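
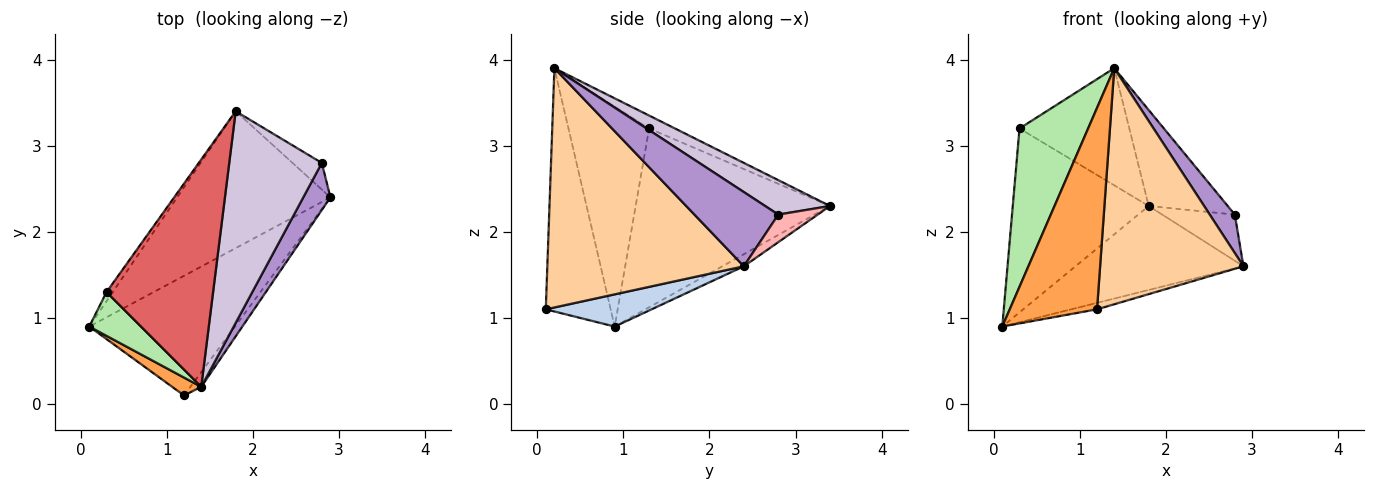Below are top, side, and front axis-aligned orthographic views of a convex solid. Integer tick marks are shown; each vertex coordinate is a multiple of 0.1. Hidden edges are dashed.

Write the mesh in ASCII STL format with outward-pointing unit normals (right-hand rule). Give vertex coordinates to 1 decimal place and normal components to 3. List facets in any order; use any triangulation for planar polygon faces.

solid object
 facet normal -0.067 0.522 -0.850
  outer loop
   vertex 1.8 3.4 2.3
   vertex 2.9 2.4 1.6
   vertex 0.1 0.9 0.9
  endloop
 endfacet
 facet normal 0.216 0.053 -0.975
  outer loop
   vertex 1.2 0.1 1.1
   vertex 0.1 0.9 0.9
   vertex 2.9 2.4 1.6
  endloop
 endfacet
 facet normal -0.595 -0.800 0.071
  outer loop
   vertex 1.2 0.1 1.1
   vertex 1.4 0.2 3.9
   vertex 0.1 0.9 0.9
  endloop
 endfacet
 facet normal 0.807 -0.589 -0.037
  outer loop
   vertex 1.2 0.1 1.1
   vertex 2.9 2.4 1.6
   vertex 1.4 0.2 3.9
  endloop
 endfacet
 facet normal -0.819 0.573 -0.028
  outer loop
   vertex 0.3 1.3 3.2
   vertex 1.8 3.4 2.3
   vertex 0.1 0.9 0.9
  endloop
 endfacet
 facet normal -0.750 -0.638 0.176
  outer loop
   vertex 0.3 1.3 3.2
   vertex 0.1 0.9 0.9
   vertex 1.4 0.2 3.9
  endloop
 endfacet
 facet normal -0.107 0.455 0.884
  outer loop
   vertex 0.3 1.3 3.2
   vertex 1.4 0.2 3.9
   vertex 1.8 3.4 2.3
  endloop
 endfacet
 facet normal 0.425 0.784 -0.452
  outer loop
   vertex 2.8 2.8 2.2
   vertex 2.9 2.4 1.6
   vertex 1.8 3.4 2.3
  endloop
 endfacet
 facet normal 0.904 -0.270 0.331
  outer loop
   vertex 2.8 2.8 2.2
   vertex 1.4 0.2 3.9
   vertex 2.9 2.4 1.6
  endloop
 endfacet
 facet normal 0.321 0.391 0.863
  outer loop
   vertex 2.8 2.8 2.2
   vertex 1.8 3.4 2.3
   vertex 1.4 0.2 3.9
  endloop
 endfacet
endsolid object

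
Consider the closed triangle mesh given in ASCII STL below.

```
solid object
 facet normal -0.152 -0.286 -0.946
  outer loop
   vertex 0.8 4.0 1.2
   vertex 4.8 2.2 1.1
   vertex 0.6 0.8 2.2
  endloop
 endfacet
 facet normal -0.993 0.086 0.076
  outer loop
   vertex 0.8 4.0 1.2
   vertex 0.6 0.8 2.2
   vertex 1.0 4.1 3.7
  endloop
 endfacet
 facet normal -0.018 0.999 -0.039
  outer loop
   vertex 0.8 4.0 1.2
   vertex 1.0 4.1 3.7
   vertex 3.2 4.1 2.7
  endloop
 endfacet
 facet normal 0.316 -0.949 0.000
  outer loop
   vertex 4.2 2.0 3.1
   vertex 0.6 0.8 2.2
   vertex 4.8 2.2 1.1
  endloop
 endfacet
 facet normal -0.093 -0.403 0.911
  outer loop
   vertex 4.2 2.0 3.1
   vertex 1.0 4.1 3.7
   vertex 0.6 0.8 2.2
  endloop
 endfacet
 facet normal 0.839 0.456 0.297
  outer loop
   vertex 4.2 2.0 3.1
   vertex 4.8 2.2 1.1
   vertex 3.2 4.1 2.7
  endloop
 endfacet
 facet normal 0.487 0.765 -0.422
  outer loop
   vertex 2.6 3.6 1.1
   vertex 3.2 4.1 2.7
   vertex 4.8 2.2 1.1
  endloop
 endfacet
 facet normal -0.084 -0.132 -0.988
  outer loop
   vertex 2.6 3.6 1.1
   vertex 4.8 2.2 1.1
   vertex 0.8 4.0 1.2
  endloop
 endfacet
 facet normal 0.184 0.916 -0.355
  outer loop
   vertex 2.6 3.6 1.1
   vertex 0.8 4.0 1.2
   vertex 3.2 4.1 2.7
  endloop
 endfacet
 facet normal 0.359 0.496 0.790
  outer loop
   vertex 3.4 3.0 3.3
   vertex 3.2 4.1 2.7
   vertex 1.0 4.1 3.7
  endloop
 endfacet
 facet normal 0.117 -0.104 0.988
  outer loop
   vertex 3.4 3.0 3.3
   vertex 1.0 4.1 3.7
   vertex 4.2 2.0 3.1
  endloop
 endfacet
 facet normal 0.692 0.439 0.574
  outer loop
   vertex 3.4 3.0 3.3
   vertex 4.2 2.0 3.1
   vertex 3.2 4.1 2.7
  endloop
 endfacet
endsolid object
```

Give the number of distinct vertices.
8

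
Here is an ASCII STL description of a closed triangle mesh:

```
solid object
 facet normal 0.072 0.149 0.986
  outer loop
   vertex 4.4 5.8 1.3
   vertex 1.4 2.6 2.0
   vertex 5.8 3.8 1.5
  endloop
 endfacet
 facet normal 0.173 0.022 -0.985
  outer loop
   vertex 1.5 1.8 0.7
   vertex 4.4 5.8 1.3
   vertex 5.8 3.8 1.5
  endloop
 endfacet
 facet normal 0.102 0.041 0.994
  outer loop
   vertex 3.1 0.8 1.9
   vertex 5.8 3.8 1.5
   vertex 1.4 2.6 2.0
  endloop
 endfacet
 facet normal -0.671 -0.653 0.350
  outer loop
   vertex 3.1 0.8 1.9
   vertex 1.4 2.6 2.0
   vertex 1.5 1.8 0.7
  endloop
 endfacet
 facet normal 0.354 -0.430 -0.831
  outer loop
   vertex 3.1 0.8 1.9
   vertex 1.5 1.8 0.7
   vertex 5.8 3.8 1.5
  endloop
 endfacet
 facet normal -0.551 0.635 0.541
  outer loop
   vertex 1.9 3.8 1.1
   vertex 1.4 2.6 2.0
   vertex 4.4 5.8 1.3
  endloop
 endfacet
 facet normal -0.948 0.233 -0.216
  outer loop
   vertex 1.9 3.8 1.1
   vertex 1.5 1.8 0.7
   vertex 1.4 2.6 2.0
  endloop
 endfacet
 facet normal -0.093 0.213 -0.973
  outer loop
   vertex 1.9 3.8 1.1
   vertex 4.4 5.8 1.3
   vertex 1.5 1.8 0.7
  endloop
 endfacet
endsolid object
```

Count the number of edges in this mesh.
12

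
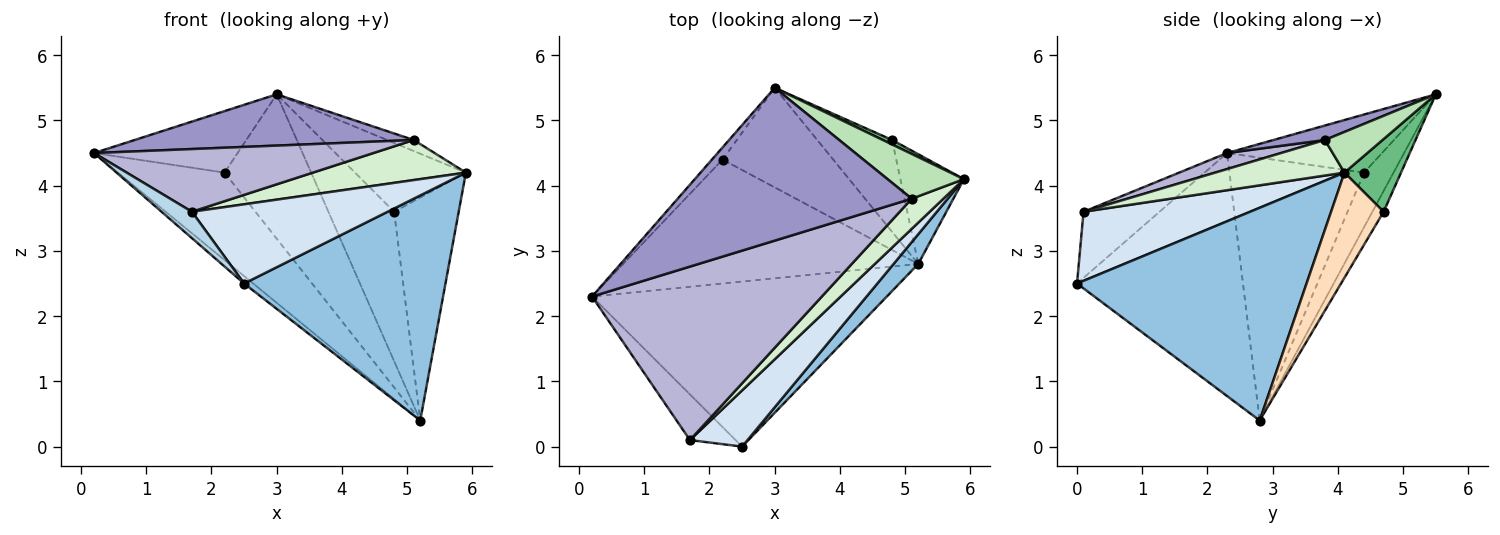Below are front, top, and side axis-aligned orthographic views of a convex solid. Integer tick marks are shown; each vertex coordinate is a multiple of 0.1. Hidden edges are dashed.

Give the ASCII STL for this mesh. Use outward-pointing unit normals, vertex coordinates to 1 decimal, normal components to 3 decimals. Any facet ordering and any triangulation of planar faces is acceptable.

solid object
 facet normal -0.636 0.035 -0.771
  outer loop
   vertex 5.2 2.8 0.4
   vertex 2.5 0.0 2.5
   vertex 0.2 2.3 4.5
  endloop
 endfacet
 facet normal 0.749 -0.657 0.087
  outer loop
   vertex 5.2 2.8 0.4
   vertex 5.9 4.1 4.2
   vertex 2.5 0.0 2.5
  endloop
 endfacet
 facet normal -0.782 -0.312 -0.540
  outer loop
   vertex 1.7 0.1 3.6
   vertex 0.2 2.3 4.5
   vertex 2.5 0.0 2.5
  endloop
 endfacet
 facet normal 0.570 -0.670 0.476
  outer loop
   vertex 1.7 0.1 3.6
   vertex 2.5 0.0 2.5
   vertex 5.9 4.1 4.2
  endloop
 endfacet
 facet normal -0.588 0.466 -0.661
  outer loop
   vertex 2.2 4.4 4.2
   vertex 5.2 2.8 0.4
   vertex 0.2 2.3 4.5
  endloop
 endfacet
 facet normal -0.727 0.674 -0.133
  outer loop
   vertex 2.2 4.4 4.2
   vertex 0.2 2.3 4.5
   vertex 3.0 5.5 5.4
  endloop
 endfacet
 facet normal -0.270 0.793 -0.547
  outer loop
   vertex 2.2 4.4 4.2
   vertex 3.0 5.5 5.4
   vertex 5.2 2.8 0.4
  endloop
 endfacet
 facet normal 0.590 0.725 -0.357
  outer loop
   vertex 4.8 4.7 3.6
   vertex 5.9 4.1 4.2
   vertex 5.2 2.8 0.4
  endloop
 endfacet
 facet normal 0.453 0.889 0.058
  outer loop
   vertex 4.8 4.7 3.6
   vertex 3.0 5.5 5.4
   vertex 5.9 4.1 4.2
  endloop
 endfacet
 facet normal -0.144 0.843 -0.518
  outer loop
   vertex 4.8 4.7 3.6
   vertex 5.2 2.8 0.4
   vertex 3.0 5.5 5.4
  endloop
 endfacet
 facet normal 0.459 0.212 0.862
  outer loop
   vertex 5.1 3.8 4.7
   vertex 5.9 4.1 4.2
   vertex 3.0 5.5 5.4
  endloop
 endfacet
 facet normal 0.560 -0.662 0.498
  outer loop
   vertex 5.1 3.8 4.7
   vertex 1.7 0.1 3.6
   vertex 5.9 4.1 4.2
  endloop
 endfacet
 facet normal 0.059 -0.317 0.946
  outer loop
   vertex 5.1 3.8 4.7
   vertex 3.0 5.5 5.4
   vertex 0.2 2.3 4.5
  endloop
 endfacet
 facet normal 0.066 -0.339 0.938
  outer loop
   vertex 5.1 3.8 4.7
   vertex 0.2 2.3 4.5
   vertex 1.7 0.1 3.6
  endloop
 endfacet
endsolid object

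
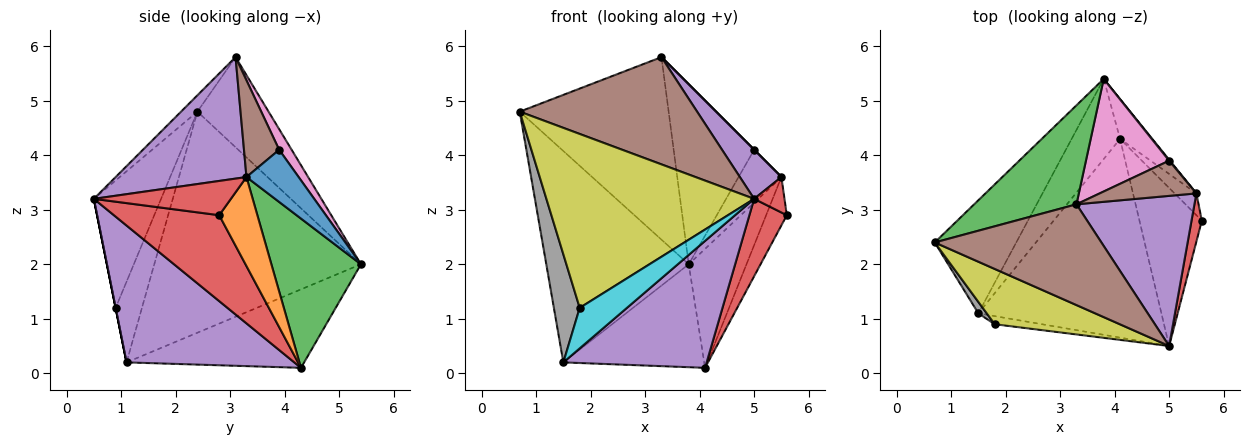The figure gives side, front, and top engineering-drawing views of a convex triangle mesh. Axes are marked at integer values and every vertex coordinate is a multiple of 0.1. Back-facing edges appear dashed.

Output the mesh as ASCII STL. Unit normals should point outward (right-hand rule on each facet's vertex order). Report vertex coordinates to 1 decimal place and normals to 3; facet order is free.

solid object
 facet normal -0.788 0.543 -0.290
  outer loop
   vertex 1.5 1.1 0.2
   vertex 0.7 2.4 4.8
   vertex 3.8 5.4 2.0
  endloop
 endfacet
 facet normal -0.705 0.559 -0.435
  outer loop
   vertex 1.5 1.1 0.2
   vertex 3.8 5.4 2.0
   vertex 4.1 4.3 0.1
  endloop
 endfacet
 facet normal -0.387 0.810 0.440
  outer loop
   vertex 3.3 3.1 5.8
   vertex 3.8 5.4 2.0
   vertex 0.7 2.4 4.8
  endloop
 endfacet
 facet normal 0.778 -0.277 -0.565
  outer loop
   vertex 5.0 0.5 3.2
   vertex 4.1 4.3 0.1
   vertex 5.6 2.8 2.9
  endloop
 endfacet
 facet normal 0.533 -0.455 -0.713
  outer loop
   vertex 5.0 0.5 3.2
   vertex 1.5 1.1 0.2
   vertex 4.1 4.3 0.1
  endloop
 endfacet
 facet normal -0.067 -0.727 0.683
  outer loop
   vertex 5.0 0.5 3.2
   vertex 3.3 3.1 5.8
   vertex 0.7 2.4 4.8
  endloop
 endfacet
 facet normal 0.130 0.841 0.526
  outer loop
   vertex 5.0 3.9 4.1
   vertex 3.8 5.4 2.0
   vertex 3.3 3.1 5.8
  endloop
 endfacet
 facet normal -0.712 -0.699 0.074
  outer loop
   vertex 1.8 0.9 1.2
   vertex 0.7 2.4 4.8
   vertex 1.5 1.1 0.2
  endloop
 endfacet
 facet normal -0.295 -0.911 0.289
  outer loop
   vertex 1.8 0.9 1.2
   vertex 5.0 0.5 3.2
   vertex 0.7 2.4 4.8
  endloop
 endfacet
 facet normal 0.000 -0.981 -0.196
  outer loop
   vertex 1.8 0.9 1.2
   vertex 1.5 1.1 0.2
   vertex 5.0 0.5 3.2
  endloop
 endfacet
 facet normal 0.773 0.634 0.012
  outer loop
   vertex 5.5 3.3 3.6
   vertex 3.8 5.4 2.0
   vertex 5.0 3.9 4.1
  endloop
 endfacet
 facet normal 0.859 0.466 -0.210
  outer loop
   vertex 5.5 3.3 3.6
   vertex 5.6 2.8 2.9
   vertex 4.1 4.3 0.1
  endloop
 endfacet
 facet normal 0.827 0.533 -0.178
  outer loop
   vertex 5.5 3.3 3.6
   vertex 4.1 4.3 0.1
   vertex 3.8 5.4 2.0
  endloop
 endfacet
 facet normal 0.937 -0.208 0.282
  outer loop
   vertex 5.5 3.3 3.6
   vertex 5.0 0.5 3.2
   vertex 5.6 2.8 2.9
  endloop
 endfacet
 facet normal 0.699 -0.222 0.679
  outer loop
   vertex 5.5 3.3 3.6
   vertex 3.3 3.1 5.8
   vertex 5.0 0.5 3.2
  endloop
 endfacet
 facet normal 0.707 0.000 0.707
  outer loop
   vertex 5.5 3.3 3.6
   vertex 5.0 3.9 4.1
   vertex 3.3 3.1 5.8
  endloop
 endfacet
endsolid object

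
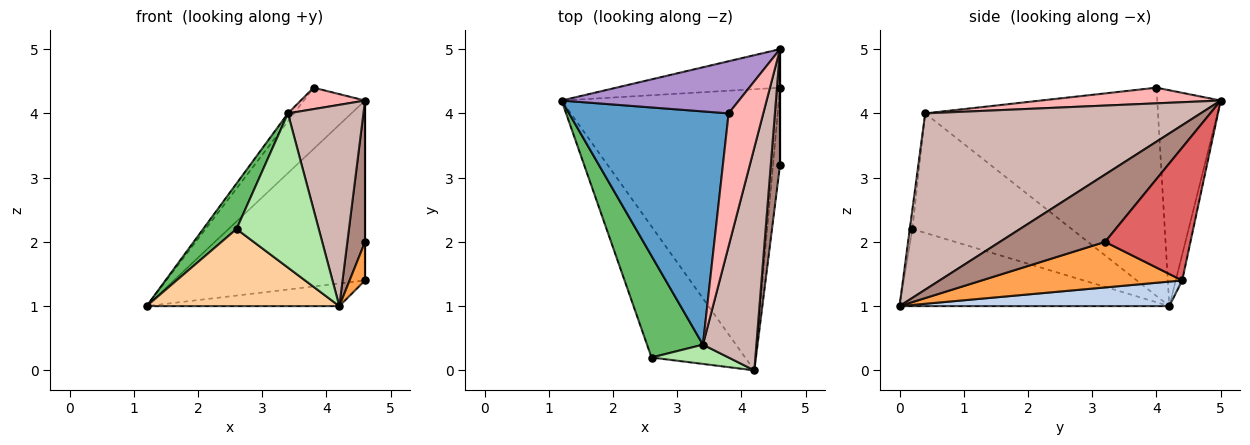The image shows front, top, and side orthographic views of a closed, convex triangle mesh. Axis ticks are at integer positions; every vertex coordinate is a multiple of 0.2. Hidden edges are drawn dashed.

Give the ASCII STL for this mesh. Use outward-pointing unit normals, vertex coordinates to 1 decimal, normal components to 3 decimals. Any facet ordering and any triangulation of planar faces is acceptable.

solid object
 facet normal -0.794 0.021 0.608
  outer loop
   vertex 3.4 0.4 4.0
   vertex 3.8 4.0 4.4
   vertex 1.2 4.2 1.0
  endloop
 endfacet
 facet normal 0.112 0.080 -0.991
  outer loop
   vertex 4.6 4.4 1.4
   vertex 4.2 0.0 1.0
   vertex 1.2 4.2 1.0
  endloop
 endfacet
 facet normal 0.986 -0.076 -0.152
  outer loop
   vertex 4.6 4.4 1.4
   vertex 4.6 3.2 2.0
   vertex 4.2 0.0 1.0
  endloop
 endfacet
 facet normal -0.579 -0.413 -0.703
  outer loop
   vertex 2.6 0.2 2.2
   vertex 1.2 4.2 1.0
   vertex 4.2 0.0 1.0
  endloop
 endfacet
 facet normal -0.890 -0.187 0.416
  outer loop
   vertex 2.6 0.2 2.2
   vertex 3.4 0.4 4.0
   vertex 1.2 4.2 1.0
  endloop
 endfacet
 facet normal -0.031 -0.992 0.124
  outer loop
   vertex 2.6 0.2 2.2
   vertex 4.2 0.0 1.0
   vertex 3.4 0.4 4.0
  endloop
 endfacet
 facet normal 1.000 0.000 0.000
  outer loop
   vertex 4.6 5.0 4.2
   vertex 4.6 3.2 2.0
   vertex 4.6 4.4 1.4
  endloop
 endfacet
 facet normal 0.407 -0.145 0.902
  outer loop
   vertex 4.6 5.0 4.2
   vertex 3.8 4.0 4.4
   vertex 3.4 0.4 4.0
  endloop
 endfacet
 facet normal -0.620 0.597 0.509
  outer loop
   vertex 4.6 5.0 4.2
   vertex 1.2 4.2 1.0
   vertex 3.8 4.0 4.4
  endloop
 endfacet
 facet normal -0.033 0.977 -0.209
  outer loop
   vertex 4.6 5.0 4.2
   vertex 4.6 4.4 1.4
   vertex 1.2 4.2 1.0
  endloop
 endfacet
 facet normal 0.977 -0.164 0.134
  outer loop
   vertex 4.6 5.0 4.2
   vertex 4.2 0.0 1.0
   vertex 4.6 3.2 2.0
  endloop
 endfacet
 facet normal 0.926 -0.254 0.281
  outer loop
   vertex 4.6 5.0 4.2
   vertex 3.4 0.4 4.0
   vertex 4.2 0.0 1.0
  endloop
 endfacet
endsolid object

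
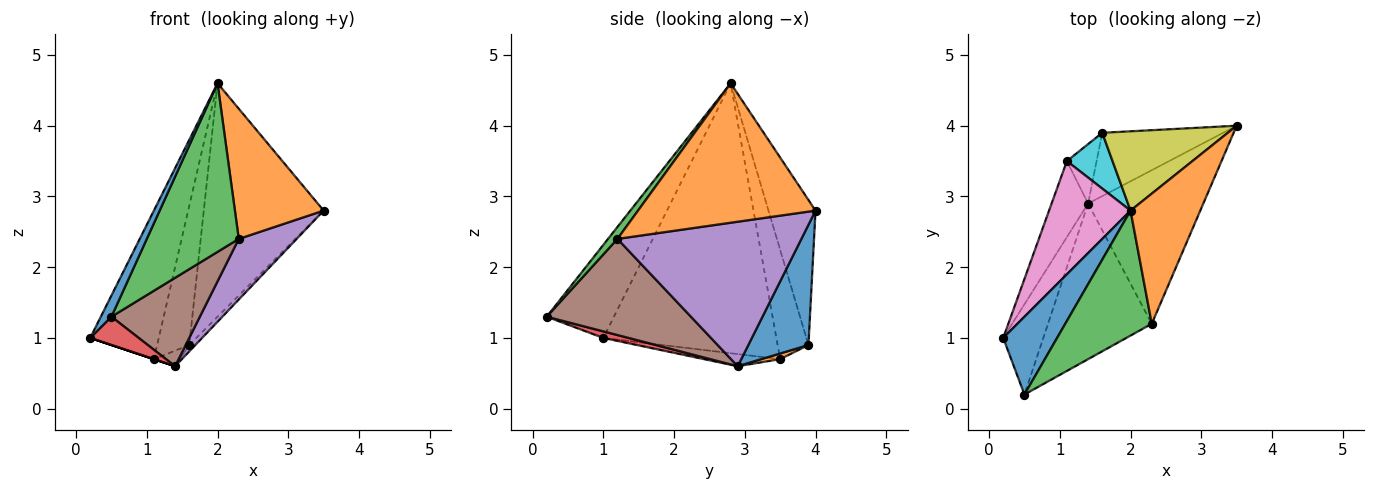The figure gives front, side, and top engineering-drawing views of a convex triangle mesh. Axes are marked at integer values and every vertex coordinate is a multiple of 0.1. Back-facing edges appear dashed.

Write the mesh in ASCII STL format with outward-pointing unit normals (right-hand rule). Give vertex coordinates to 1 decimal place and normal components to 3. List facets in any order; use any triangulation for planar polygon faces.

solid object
 facet normal -0.857 -0.135 0.496
  outer loop
   vertex 2.0 2.8 4.6
   vertex 0.2 1.0 1.0
   vertex 0.5 0.2 1.3
  endloop
 endfacet
 facet normal 0.816 -0.408 0.408
  outer loop
   vertex 2.3 1.2 2.4
   vertex 3.5 4.0 2.8
   vertex 2.0 2.8 4.6
  endloop
 endfacet
 facet normal 0.082 -0.801 0.593
  outer loop
   vertex 2.3 1.2 2.4
   vertex 2.0 2.8 4.6
   vertex 0.5 0.2 1.3
  endloop
 endfacet
 facet normal 0.154 -0.296 -0.943
  outer loop
   vertex 1.4 2.9 0.6
   vertex 0.5 0.2 1.3
   vertex 0.2 1.0 1.0
  endloop
 endfacet
 facet normal 0.759 -0.239 -0.605
  outer loop
   vertex 1.4 2.9 0.6
   vertex 3.5 4.0 2.8
   vertex 2.3 1.2 2.4
  endloop
 endfacet
 facet normal 0.627 -0.385 -0.677
  outer loop
   vertex 1.4 2.9 0.6
   vertex 2.3 1.2 2.4
   vertex 0.5 0.2 1.3
  endloop
 endfacet
 facet normal -0.895 0.355 0.270
  outer loop
   vertex 1.1 3.5 0.7
   vertex 0.2 1.0 1.0
   vertex 2.0 2.8 4.6
  endloop
 endfacet
 facet normal -0.316 0.000 -0.949
  outer loop
   vertex 1.1 3.5 0.7
   vertex 1.4 2.9 0.6
   vertex 0.2 1.0 1.0
  endloop
 endfacet
 facet normal -0.348 0.888 0.302
  outer loop
   vertex 1.6 3.9 0.9
   vertex 2.0 2.8 4.6
   vertex 3.5 4.0 2.8
  endloop
 endfacet
 facet normal -0.665 0.693 0.278
  outer loop
   vertex 1.6 3.9 0.9
   vertex 1.1 3.5 0.7
   vertex 2.0 2.8 4.6
  endloop
 endfacet
 facet normal 0.703 0.071 -0.707
  outer loop
   vertex 1.6 3.9 0.9
   vertex 3.5 4.0 2.8
   vertex 1.4 2.9 0.6
  endloop
 endfacet
 facet normal 0.181 0.249 -0.951
  outer loop
   vertex 1.6 3.9 0.9
   vertex 1.4 2.9 0.6
   vertex 1.1 3.5 0.7
  endloop
 endfacet
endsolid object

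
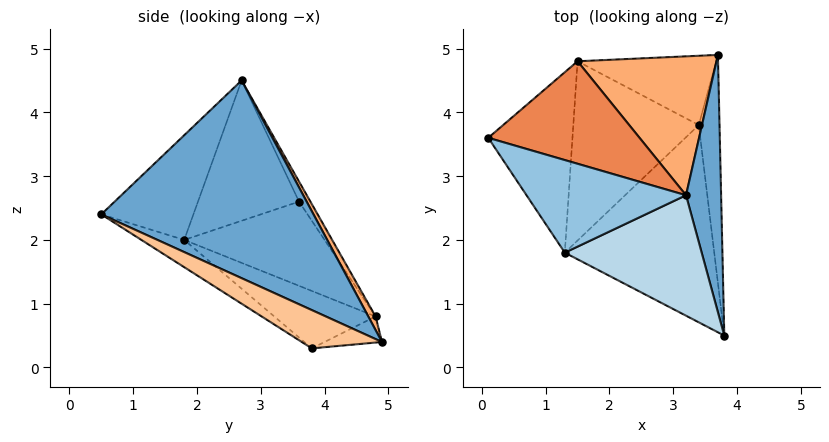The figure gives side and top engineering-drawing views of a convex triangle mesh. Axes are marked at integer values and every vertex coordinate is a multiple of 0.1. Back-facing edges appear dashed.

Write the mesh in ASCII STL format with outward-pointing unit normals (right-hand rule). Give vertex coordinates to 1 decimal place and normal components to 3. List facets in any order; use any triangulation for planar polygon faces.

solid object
 facet normal 0.980 0.101 0.174
  outer loop
   vertex 3.2 2.7 4.5
   vertex 3.8 0.5 2.4
   vertex 3.7 4.9 0.4
  endloop
 endfacet
 facet normal -0.544 -0.568 0.618
  outer loop
   vertex 1.3 1.8 2.0
   vertex 3.2 2.7 4.5
   vertex 0.1 3.6 2.6
  endloop
 endfacet
 facet normal -0.446 -0.679 0.583
  outer loop
   vertex 1.3 1.8 2.0
   vertex 3.8 0.5 2.4
   vertex 3.2 2.7 4.5
  endloop
 endfacet
 facet normal -0.688 -0.229 -0.688
  outer loop
   vertex 1.5 4.8 0.8
   vertex 1.3 1.8 2.0
   vertex 0.1 3.6 2.6
  endloop
 endfacet
 facet normal -0.068 0.854 0.516
  outer loop
   vertex 1.5 4.8 0.8
   vertex 0.1 3.6 2.6
   vertex 3.2 2.7 4.5
  endloop
 endfacet
 facet normal 0.047 0.878 0.477
  outer loop
   vertex 1.5 4.8 0.8
   vertex 3.2 2.7 4.5
   vertex 3.7 4.9 0.4
  endloop
 endfacet
 facet normal 0.863 -0.193 -0.467
  outer loop
   vertex 3.4 3.8 0.3
   vertex 3.7 4.9 0.4
   vertex 3.8 0.5 2.4
  endloop
 endfacet
 facet normal -0.151 -0.544 -0.826
  outer loop
   vertex 3.4 3.8 0.3
   vertex 3.8 0.5 2.4
   vertex 1.3 1.8 2.0
  endloop
 endfacet
 facet normal -0.183 0.138 -0.973
  outer loop
   vertex 3.4 3.8 0.3
   vertex 1.5 4.8 0.8
   vertex 3.7 4.9 0.4
  endloop
 endfacet
 facet normal -0.394 -0.318 -0.862
  outer loop
   vertex 3.4 3.8 0.3
   vertex 1.3 1.8 2.0
   vertex 1.5 4.8 0.8
  endloop
 endfacet
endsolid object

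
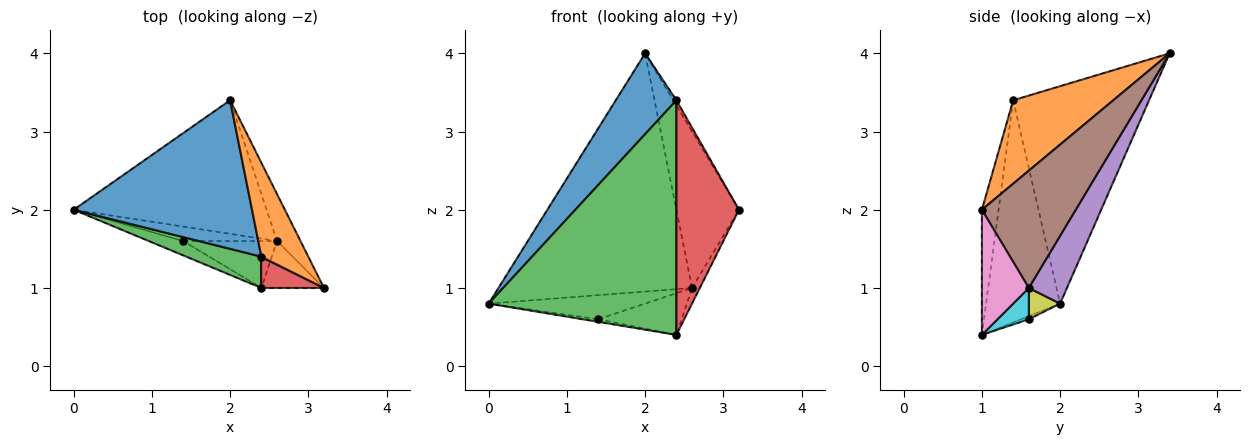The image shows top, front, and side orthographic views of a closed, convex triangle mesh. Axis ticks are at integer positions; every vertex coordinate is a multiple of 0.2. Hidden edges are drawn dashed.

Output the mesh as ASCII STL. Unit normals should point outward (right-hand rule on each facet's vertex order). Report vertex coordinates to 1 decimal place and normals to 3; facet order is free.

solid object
 facet normal -0.731 -0.326 0.599
  outer loop
   vertex 2.4 1.4 3.4
   vertex 2.0 3.4 4.0
   vertex 0.0 2.0 0.8
  endloop
 endfacet
 facet normal 0.871 0.027 0.490
  outer loop
   vertex 2.4 1.4 3.4
   vertex 3.2 1.0 2.0
   vertex 2.0 3.4 4.0
  endloop
 endfacet
 facet normal -0.364 -0.923 0.123
  outer loop
   vertex 2.4 1.4 3.4
   vertex 0.0 2.0 0.8
   vertex 2.4 1.0 0.4
  endloop
 endfacet
 facet normal -0.256 -0.958 0.128
  outer loop
   vertex 2.4 1.4 3.4
   vertex 2.4 1.0 0.4
   vertex 3.2 1.0 2.0
  endloop
 endfacet
 facet normal 0.169 0.860 -0.482
  outer loop
   vertex 2.6 1.6 1.0
   vertex 0.0 2.0 0.8
   vertex 2.0 3.4 4.0
  endloop
 endfacet
 facet normal 0.821 0.547 -0.164
  outer loop
   vertex 2.6 1.6 1.0
   vertex 2.0 3.4 4.0
   vertex 3.2 1.0 2.0
  endloop
 endfacet
 facet normal 0.885 0.147 -0.442
  outer loop
   vertex 2.6 1.6 1.0
   vertex 3.2 1.0 2.0
   vertex 2.4 1.0 0.4
  endloop
 endfacet
 facet normal -0.089 0.178 -0.980
  outer loop
   vertex 1.4 1.6 0.6
   vertex 2.4 1.0 0.4
   vertex 0.0 2.0 0.8
  endloop
 endfacet
 facet normal 0.169 0.845 -0.507
  outer loop
   vertex 1.4 1.6 0.6
   vertex 0.0 2.0 0.8
   vertex 2.6 1.6 1.0
  endloop
 endfacet
 facet normal 0.242 0.645 -0.725
  outer loop
   vertex 1.4 1.6 0.6
   vertex 2.6 1.6 1.0
   vertex 2.4 1.0 0.4
  endloop
 endfacet
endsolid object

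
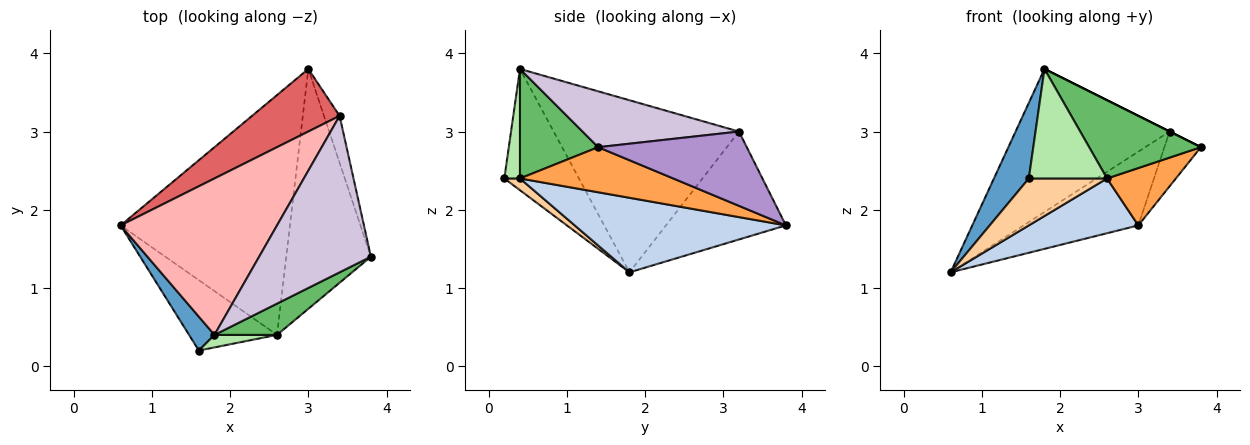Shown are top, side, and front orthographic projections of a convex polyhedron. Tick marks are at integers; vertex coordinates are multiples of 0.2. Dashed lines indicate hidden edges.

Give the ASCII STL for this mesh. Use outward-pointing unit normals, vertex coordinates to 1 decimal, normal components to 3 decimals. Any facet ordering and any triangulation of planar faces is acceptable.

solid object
 facet normal -0.890 -0.416 0.187
  outer loop
   vertex 1.6 0.2 2.4
   vertex 1.8 0.4 3.8
   vertex 0.6 1.8 1.2
  endloop
 endfacet
 facet normal 0.394 -0.204 -0.896
  outer loop
   vertex 2.6 0.4 2.4
   vertex 0.6 1.8 1.2
   vertex 3.0 3.8 1.8
  endloop
 endfacet
 facet normal 0.460 -0.207 -0.864
  outer loop
   vertex 2.6 0.4 2.4
   vertex 3.0 3.8 1.8
   vertex 3.8 1.4 2.8
  endloop
 endfacet
 facet normal 0.110 -0.551 -0.827
  outer loop
   vertex 2.6 0.4 2.4
   vertex 1.6 0.2 2.4
   vertex 0.6 1.8 1.2
  endloop
 endfacet
 facet normal 0.545 -0.778 0.311
  outer loop
   vertex 2.6 0.4 2.4
   vertex 3.8 1.4 2.8
   vertex 1.8 0.4 3.8
  endloop
 endfacet
 facet normal 0.195 -0.974 0.111
  outer loop
   vertex 2.6 0.4 2.4
   vertex 1.8 0.4 3.8
   vertex 1.6 0.2 2.4
  endloop
 endfacet
 facet normal -0.623 0.596 0.506
  outer loop
   vertex 3.4 3.2 3.0
   vertex 3.0 3.8 1.8
   vertex 0.6 1.8 1.2
  endloop
 endfacet
 facet normal -0.630 0.524 0.573
  outer loop
   vertex 3.4 3.2 3.0
   vertex 0.6 1.8 1.2
   vertex 1.8 0.4 3.8
  endloop
 endfacet
 facet normal 0.951 0.234 -0.200
  outer loop
   vertex 3.4 3.2 3.0
   vertex 3.8 1.4 2.8
   vertex 3.0 3.8 1.8
  endloop
 endfacet
 facet normal 0.447 0.000 0.894
  outer loop
   vertex 3.4 3.2 3.0
   vertex 1.8 0.4 3.8
   vertex 3.8 1.4 2.8
  endloop
 endfacet
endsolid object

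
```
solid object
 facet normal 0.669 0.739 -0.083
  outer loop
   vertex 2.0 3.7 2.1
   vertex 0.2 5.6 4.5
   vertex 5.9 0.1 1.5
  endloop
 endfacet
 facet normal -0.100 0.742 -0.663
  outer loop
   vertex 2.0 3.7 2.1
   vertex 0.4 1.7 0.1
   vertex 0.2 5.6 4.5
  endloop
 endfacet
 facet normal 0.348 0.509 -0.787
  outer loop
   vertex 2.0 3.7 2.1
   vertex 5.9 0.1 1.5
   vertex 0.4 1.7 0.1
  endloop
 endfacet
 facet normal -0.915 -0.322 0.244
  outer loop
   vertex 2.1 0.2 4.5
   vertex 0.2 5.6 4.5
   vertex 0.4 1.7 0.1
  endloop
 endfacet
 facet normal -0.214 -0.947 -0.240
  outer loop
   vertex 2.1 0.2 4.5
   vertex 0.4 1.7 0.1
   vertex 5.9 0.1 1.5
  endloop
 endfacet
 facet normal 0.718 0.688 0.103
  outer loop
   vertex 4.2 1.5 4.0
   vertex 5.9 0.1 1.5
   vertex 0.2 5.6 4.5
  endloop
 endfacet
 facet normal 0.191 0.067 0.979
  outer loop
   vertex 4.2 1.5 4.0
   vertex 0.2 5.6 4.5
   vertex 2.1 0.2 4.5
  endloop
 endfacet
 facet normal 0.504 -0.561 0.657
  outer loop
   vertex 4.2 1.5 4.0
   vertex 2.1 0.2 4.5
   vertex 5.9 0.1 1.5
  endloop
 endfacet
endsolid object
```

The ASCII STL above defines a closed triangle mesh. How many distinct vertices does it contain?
6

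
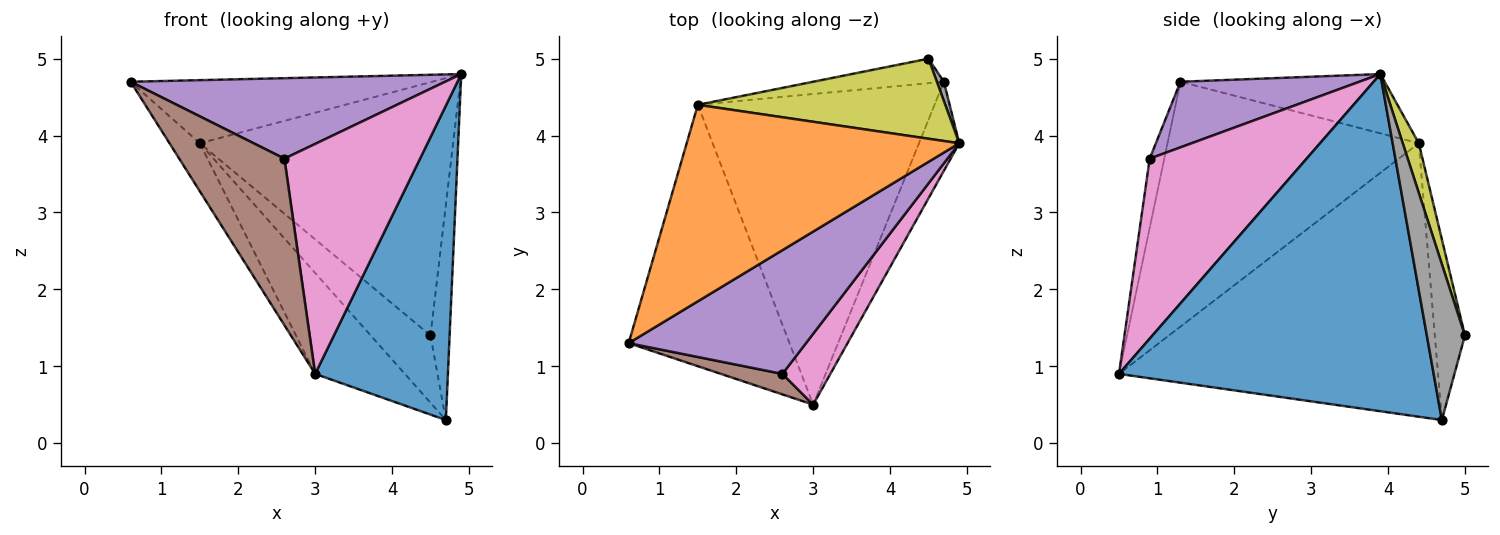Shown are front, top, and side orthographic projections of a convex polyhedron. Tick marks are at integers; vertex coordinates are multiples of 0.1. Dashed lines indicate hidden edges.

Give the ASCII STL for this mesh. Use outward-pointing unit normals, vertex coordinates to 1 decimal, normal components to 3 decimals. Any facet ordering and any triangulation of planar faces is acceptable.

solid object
 facet normal 0.916 -0.386 -0.109
  outer loop
   vertex 4.7 4.7 0.3
   vertex 4.9 3.9 4.8
   vertex 3.0 0.5 0.9
  endloop
 endfacet
 facet normal -0.203 0.299 0.932
  outer loop
   vertex 1.5 4.4 3.9
   vertex 0.6 1.3 4.7
   vertex 4.9 3.9 4.8
  endloop
 endfacet
 facet normal -0.832 0.100 -0.546
  outer loop
   vertex 1.5 4.4 3.9
   vertex 3.0 0.5 0.9
   vertex 0.6 1.3 4.7
  endloop
 endfacet
 facet normal -0.740 0.208 -0.640
  outer loop
   vertex 1.5 4.4 3.9
   vertex 4.7 4.7 0.3
   vertex 3.0 0.5 0.9
  endloop
 endfacet
 facet normal 0.296 -0.521 0.801
  outer loop
   vertex 2.6 0.9 3.7
   vertex 4.9 3.9 4.8
   vertex 0.6 1.3 4.7
  endloop
 endfacet
 facet normal -0.136 -0.983 0.121
  outer loop
   vertex 2.6 0.9 3.7
   vertex 0.6 1.3 4.7
   vertex 3.0 0.5 0.9
  endloop
 endfacet
 facet normal 0.742 -0.641 0.198
  outer loop
   vertex 2.6 0.9 3.7
   vertex 3.0 0.5 0.9
   vertex 4.9 3.9 4.8
  endloop
 endfacet
 facet normal 0.893 0.448 0.040
  outer loop
   vertex 4.5 5.0 1.4
   vertex 4.9 3.9 4.8
   vertex 4.7 4.7 0.3
  endloop
 endfacet
 facet normal 0.060 0.952 0.301
  outer loop
   vertex 4.5 5.0 1.4
   vertex 1.5 4.4 3.9
   vertex 4.9 3.9 4.8
  endloop
 endfacet
 facet normal -0.428 0.849 -0.309
  outer loop
   vertex 4.5 5.0 1.4
   vertex 4.7 4.7 0.3
   vertex 1.5 4.4 3.9
  endloop
 endfacet
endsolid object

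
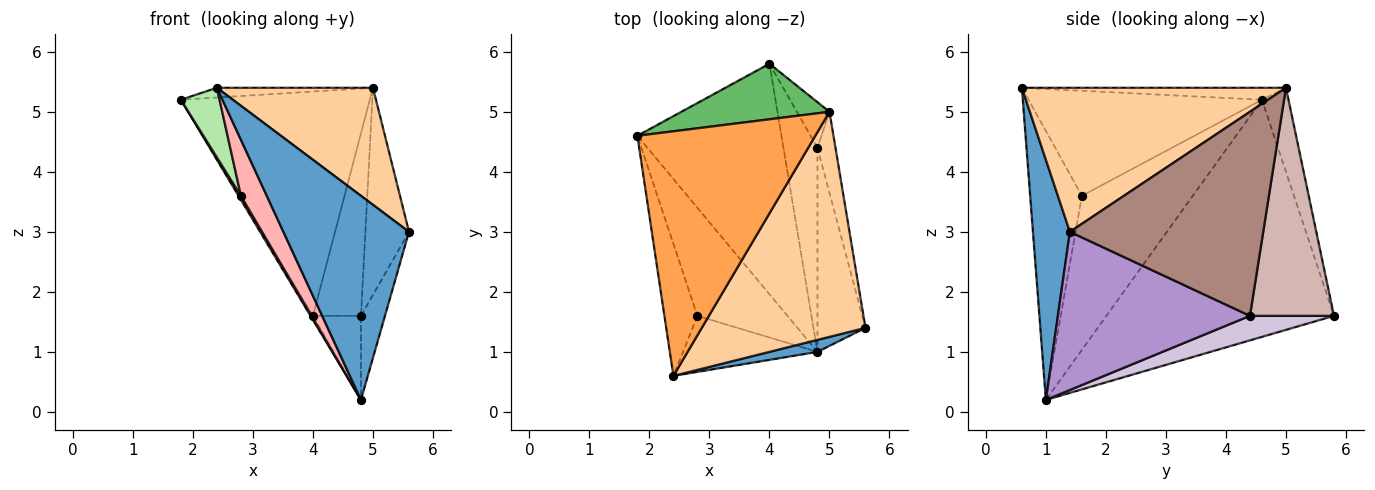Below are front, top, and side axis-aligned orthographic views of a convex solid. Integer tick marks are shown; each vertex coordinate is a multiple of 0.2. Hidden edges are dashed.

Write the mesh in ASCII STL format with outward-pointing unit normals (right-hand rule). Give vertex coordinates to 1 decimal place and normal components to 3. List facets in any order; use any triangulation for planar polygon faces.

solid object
 facet normal 0.282 -0.958 0.056
  outer loop
   vertex 4.8 1.0 0.2
   vertex 5.6 1.4 3.0
   vertex 2.4 0.6 5.4
  endloop
 endfacet
 facet normal -0.855 0.009 -0.519
  outer loop
   vertex 4.0 5.8 1.6
   vertex 4.8 1.0 0.2
   vertex 1.8 4.6 5.2
  endloop
 endfacet
 facet normal -0.067 0.040 0.997
  outer loop
   vertex 5.0 5.0 5.4
   vertex 1.8 4.6 5.2
   vertex 2.4 0.6 5.4
  endloop
 endfacet
 facet normal 0.615 -0.364 0.699
  outer loop
   vertex 5.0 5.0 5.4
   vertex 2.4 0.6 5.4
   vertex 5.6 1.4 3.0
  endloop
 endfacet
 facet normal -0.135 0.962 0.238
  outer loop
   vertex 5.0 5.0 5.4
   vertex 4.0 5.8 1.6
   vertex 1.8 4.6 5.2
  endloop
 endfacet
 facet normal -0.942 -0.156 -0.296
  outer loop
   vertex 2.8 1.6 3.6
   vertex 2.4 0.6 5.4
   vertex 1.8 4.6 5.2
  endloop
 endfacet
 facet normal -0.863 -0.019 -0.504
  outer loop
   vertex 2.8 1.6 3.6
   vertex 1.8 4.6 5.2
   vertex 4.8 1.0 0.2
  endloop
 endfacet
 facet normal -0.816 -0.408 -0.408
  outer loop
   vertex 2.8 1.6 3.6
   vertex 4.8 1.0 0.2
   vertex 2.4 0.6 5.4
  endloop
 endfacet
 facet normal 0.950 0.119 -0.288
  outer loop
   vertex 4.8 4.4 1.6
   vertex 5.6 1.4 3.0
   vertex 4.8 1.0 0.2
  endloop
 endfacet
 facet normal 0.554 0.317 -0.770
  outer loop
   vertex 4.8 4.4 1.6
   vertex 4.8 1.0 0.2
   vertex 4.0 5.8 1.6
  endloop
 endfacet
 facet normal 0.972 0.219 -0.086
  outer loop
   vertex 4.8 4.4 1.6
   vertex 5.0 5.0 5.4
   vertex 5.6 1.4 3.0
  endloop
 endfacet
 facet normal 0.862 0.492 -0.123
  outer loop
   vertex 4.8 4.4 1.6
   vertex 4.0 5.8 1.6
   vertex 5.0 5.0 5.4
  endloop
 endfacet
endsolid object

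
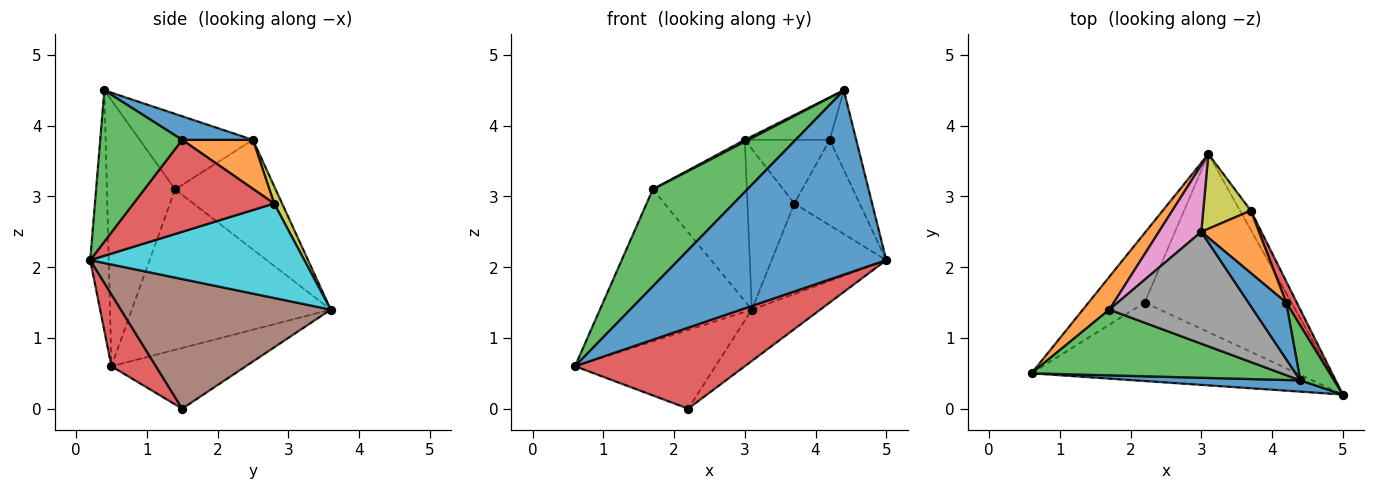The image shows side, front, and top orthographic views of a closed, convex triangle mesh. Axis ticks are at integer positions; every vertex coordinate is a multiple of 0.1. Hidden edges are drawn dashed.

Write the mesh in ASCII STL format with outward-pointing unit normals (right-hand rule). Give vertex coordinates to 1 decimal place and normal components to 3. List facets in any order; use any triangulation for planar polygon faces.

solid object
 facet normal -0.088 -0.994 0.061
  outer loop
   vertex 4.4 0.4 4.5
   vertex 0.6 0.5 0.6
   vertex 5.0 0.2 2.1
  endloop
 endfacet
 facet normal -0.788 0.602 0.130
  outer loop
   vertex 1.7 1.4 3.1
   vertex 3.1 3.6 1.4
   vertex 0.6 0.5 0.6
  endloop
 endfacet
 facet normal -0.513 -0.711 0.482
  outer loop
   vertex 1.7 1.4 3.1
   vertex 0.6 0.5 0.6
   vertex 4.4 0.4 4.5
  endloop
 endfacet
 facet normal 0.185 -0.706 -0.684
  outer loop
   vertex 2.2 1.5 0.0
   vertex 5.0 0.2 2.1
   vertex 0.6 0.5 0.6
  endloop
 endfacet
 facet normal -0.582 0.609 -0.539
  outer loop
   vertex 2.2 1.5 0.0
   vertex 0.6 0.5 0.6
   vertex 3.1 3.6 1.4
  endloop
 endfacet
 facet normal 0.647 0.211 -0.732
  outer loop
   vertex 2.2 1.5 0.0
   vertex 3.1 3.6 1.4
   vertex 5.0 0.2 2.1
  endloop
 endfacet
 facet normal -0.703 0.657 0.272
  outer loop
   vertex 3.0 2.5 3.8
   vertex 3.1 3.6 1.4
   vertex 1.7 1.4 3.1
  endloop
 endfacet
 facet normal -0.465 -0.015 0.885
  outer loop
   vertex 3.0 2.5 3.8
   vertex 1.7 1.4 3.1
   vertex 4.4 0.4 4.5
  endloop
 endfacet
 facet normal 0.152 0.896 0.417
  outer loop
   vertex 3.7 2.8 2.9
   vertex 3.1 3.6 1.4
   vertex 3.0 2.5 3.8
  endloop
 endfacet
 facet normal 0.877 0.470 -0.100
  outer loop
   vertex 3.7 2.8 2.9
   vertex 5.0 0.2 2.1
   vertex 3.1 3.6 1.4
  endloop
 endfacet
 facet normal 0.447 0.537 0.716
  outer loop
   vertex 4.2 1.5 3.8
   vertex 3.0 2.5 3.8
   vertex 4.4 0.4 4.5
  endloop
 endfacet
 facet normal 0.511 0.613 0.602
  outer loop
   vertex 4.2 1.5 3.8
   vertex 3.7 2.8 2.9
   vertex 3.0 2.5 3.8
  endloop
 endfacet
 facet normal 0.931 0.301 0.208
  outer loop
   vertex 4.2 1.5 3.8
   vertex 4.4 0.4 4.5
   vertex 5.0 0.2 2.1
  endloop
 endfacet
 facet normal 0.902 0.419 0.104
  outer loop
   vertex 4.2 1.5 3.8
   vertex 5.0 0.2 2.1
   vertex 3.7 2.8 2.9
  endloop
 endfacet
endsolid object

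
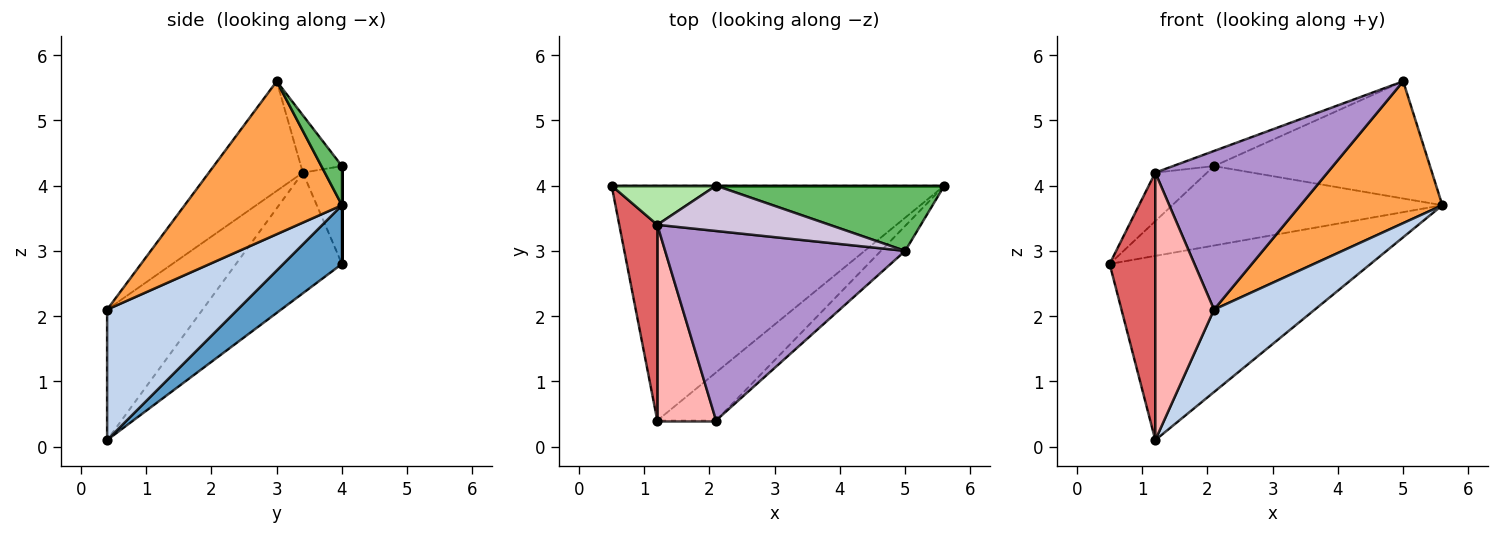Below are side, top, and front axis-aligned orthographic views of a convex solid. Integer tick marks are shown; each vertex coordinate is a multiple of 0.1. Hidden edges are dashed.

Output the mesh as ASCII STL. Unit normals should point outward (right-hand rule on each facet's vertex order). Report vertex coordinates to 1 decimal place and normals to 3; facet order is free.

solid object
 facet normal 0.138 0.611 -0.779
  outer loop
   vertex 1.2 0.4 0.1
   vertex 0.5 4.0 2.8
   vertex 5.6 4.0 3.7
  endloop
 endfacet
 facet normal 0.746 -0.576 -0.336
  outer loop
   vertex 2.1 0.4 2.1
   vertex 1.2 0.4 0.1
   vertex 5.6 4.0 3.7
  endloop
 endfacet
 facet normal 0.738 -0.665 -0.117
  outer loop
   vertex 2.1 0.4 2.1
   vertex 5.6 4.0 3.7
   vertex 5.0 3.0 5.6
  endloop
 endfacet
 facet normal 0.000 1.000 0.000
  outer loop
   vertex 2.1 4.0 4.3
   vertex 5.6 4.0 3.7
   vertex 0.5 4.0 2.8
  endloop
 endfacet
 facet normal 0.083 0.871 0.485
  outer loop
   vertex 2.1 4.0 4.3
   vertex 5.0 3.0 5.6
   vertex 5.6 4.0 3.7
  endloop
 endfacet
 facet normal -0.507 0.671 0.541
  outer loop
   vertex 1.2 3.4 4.2
   vertex 2.1 4.0 4.3
   vertex 0.5 4.0 2.8
  endloop
 endfacet
 facet normal -0.882 -0.380 0.278
  outer loop
   vertex 1.2 3.4 4.2
   vertex 0.5 4.0 2.8
   vertex 1.2 0.4 0.1
  endloop
 endfacet
 facet normal -0.795 -0.489 0.358
  outer loop
   vertex 1.2 3.4 4.2
   vertex 1.2 0.4 0.1
   vertex 2.1 0.4 2.1
  endloop
 endfacet
 facet normal -0.330 -0.606 0.724
  outer loop
   vertex 1.2 3.4 4.2
   vertex 2.1 0.4 2.1
   vertex 5.0 3.0 5.6
  endloop
 endfacet
 facet normal -0.302 0.302 0.905
  outer loop
   vertex 1.2 3.4 4.2
   vertex 5.0 3.0 5.6
   vertex 2.1 4.0 4.3
  endloop
 endfacet
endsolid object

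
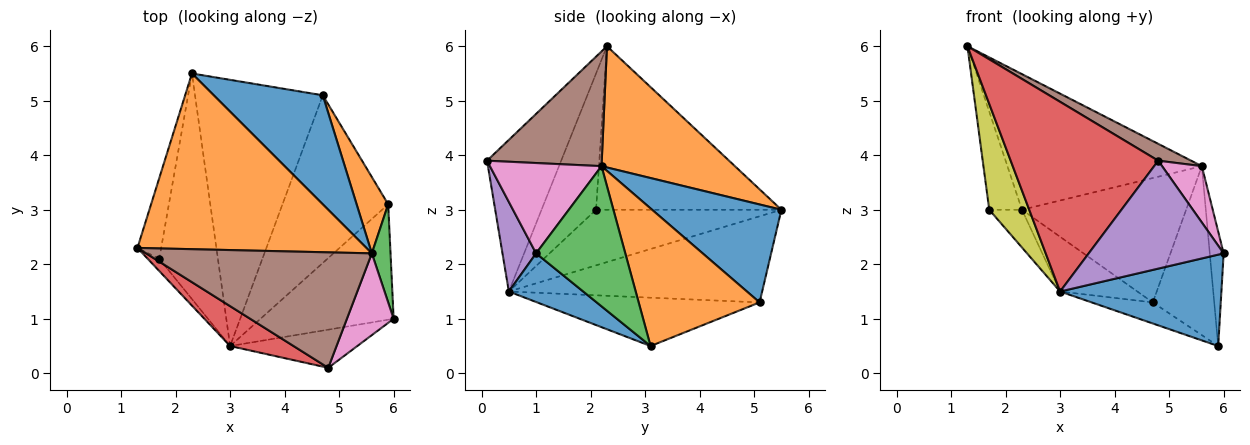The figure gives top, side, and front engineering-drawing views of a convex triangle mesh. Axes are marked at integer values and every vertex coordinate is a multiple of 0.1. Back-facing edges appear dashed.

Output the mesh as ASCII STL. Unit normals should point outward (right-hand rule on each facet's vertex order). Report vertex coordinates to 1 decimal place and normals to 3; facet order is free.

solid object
 facet normal 0.275 -0.597 -0.754
  outer loop
   vertex 3.0 0.5 1.5
   vertex 5.9 3.1 0.5
   vertex 6.0 1.0 2.2
  endloop
 endfacet
 facet normal 0.387 0.564 0.730
  outer loop
   vertex 5.6 2.2 3.8
   vertex 2.3 5.5 3.0
   vertex 1.3 2.3 6.0
  endloop
 endfacet
 facet normal 0.980 0.152 0.131
  outer loop
   vertex 5.6 2.2 3.8
   vertex 6.0 1.0 2.2
   vertex 5.9 3.1 0.5
  endloop
 endfacet
 facet normal -0.441 -0.878 0.185
  outer loop
   vertex 4.8 0.1 3.9
   vertex 1.3 2.3 6.0
   vertex 3.0 0.5 1.5
  endloop
 endfacet
 facet normal 0.229 -0.918 -0.324
  outer loop
   vertex 4.8 0.1 3.9
   vertex 3.0 0.5 1.5
   vertex 6.0 1.0 2.2
  endloop
 endfacet
 facet normal 0.449 -0.129 0.884
  outer loop
   vertex 4.8 0.1 3.9
   vertex 5.6 2.2 3.8
   vertex 1.3 2.3 6.0
  endloop
 endfacet
 facet normal 0.847 -0.302 0.438
  outer loop
   vertex 4.8 0.1 3.9
   vertex 6.0 1.0 2.2
   vertex 5.6 2.2 3.8
  endloop
 endfacet
 facet normal -0.975 0.172 -0.141
  outer loop
   vertex 1.7 2.1 3.0
   vertex 1.3 2.3 6.0
   vertex 2.3 5.5 3.0
  endloop
 endfacet
 facet normal -0.805 -0.590 -0.068
  outer loop
   vertex 1.7 2.1 3.0
   vertex 3.0 0.5 1.5
   vertex 1.3 2.3 6.0
  endloop
 endfacet
 facet normal -0.683 0.121 -0.720
  outer loop
   vertex 1.7 2.1 3.0
   vertex 2.3 5.5 3.0
   vertex 3.0 0.5 1.5
  endloop
 endfacet
 facet normal 0.510 0.647 0.567
  outer loop
   vertex 4.7 5.1 1.3
   vertex 2.3 5.5 3.0
   vertex 5.6 2.2 3.8
  endloop
 endfacet
 facet normal 0.873 0.444 0.200
  outer loop
   vertex 4.7 5.1 1.3
   vertex 5.6 2.2 3.8
   vertex 5.9 3.1 0.5
  endloop
 endfacet
 facet normal -0.551 0.168 -0.817
  outer loop
   vertex 4.7 5.1 1.3
   vertex 3.0 0.5 1.5
   vertex 2.3 5.5 3.0
  endloop
 endfacet
 facet normal -0.413 0.113 -0.904
  outer loop
   vertex 4.7 5.1 1.3
   vertex 5.9 3.1 0.5
   vertex 3.0 0.5 1.5
  endloop
 endfacet
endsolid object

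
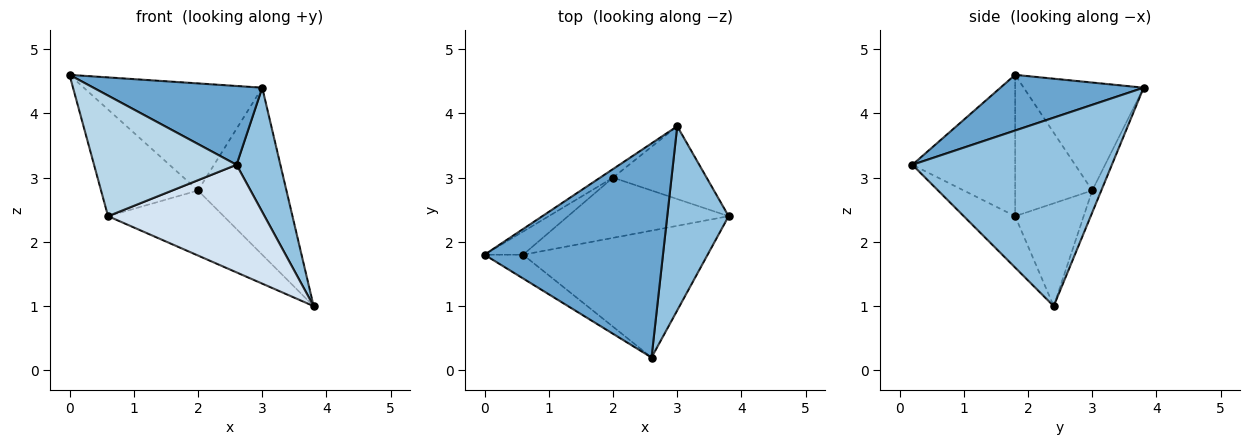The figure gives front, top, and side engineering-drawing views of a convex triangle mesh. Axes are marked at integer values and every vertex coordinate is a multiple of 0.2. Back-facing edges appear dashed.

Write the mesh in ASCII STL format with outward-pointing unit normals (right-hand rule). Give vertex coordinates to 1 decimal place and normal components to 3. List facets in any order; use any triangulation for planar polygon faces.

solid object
 facet normal 0.281 -0.331 0.901
  outer loop
   vertex 3.0 3.8 4.4
   vertex 0.0 1.8 4.6
   vertex 2.6 0.2 3.2
  endloop
 endfacet
 facet normal 0.931 -0.204 0.303
  outer loop
   vertex 3.0 3.8 4.4
   vertex 2.6 0.2 3.2
   vertex 3.8 2.4 1.0
  endloop
 endfacet
 facet normal -0.578 -0.801 -0.158
  outer loop
   vertex 0.6 1.8 2.4
   vertex 2.6 0.2 3.2
   vertex 0.0 1.8 4.6
  endloop
 endfacet
 facet normal -0.208 -0.633 -0.746
  outer loop
   vertex 0.6 1.8 2.4
   vertex 3.8 2.4 1.0
   vertex 2.6 0.2 3.2
  endloop
 endfacet
 facet normal -0.094 0.913 -0.398
  outer loop
   vertex 2.0 3.0 2.8
   vertex 3.0 3.8 4.4
   vertex 3.8 2.4 1.0
  endloop
 endfacet
 facet normal -0.399 0.673 -0.623
  outer loop
   vertex 2.0 3.0 2.8
   vertex 3.8 2.4 1.0
   vertex 0.6 1.8 2.4
  endloop
 endfacet
 facet normal -0.557 0.828 -0.066
  outer loop
   vertex 2.0 3.0 2.8
   vertex 0.0 1.8 4.6
   vertex 3.0 3.8 4.4
  endloop
 endfacet
 facet normal -0.614 0.772 -0.167
  outer loop
   vertex 2.0 3.0 2.8
   vertex 0.6 1.8 2.4
   vertex 0.0 1.8 4.6
  endloop
 endfacet
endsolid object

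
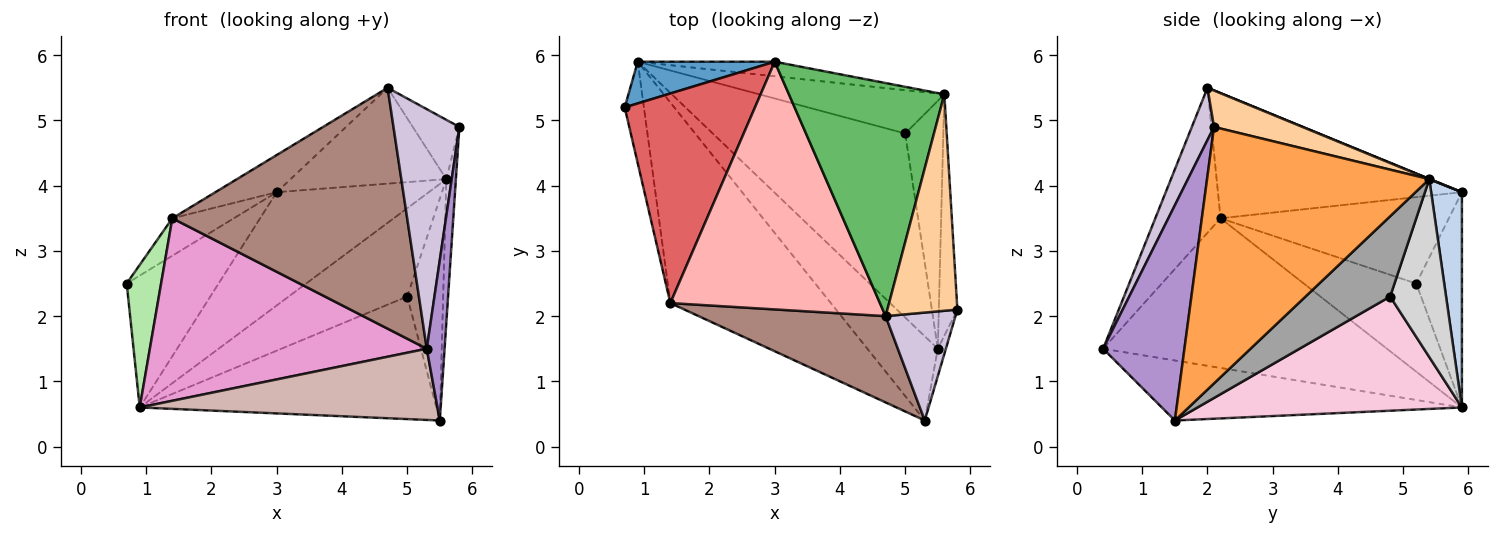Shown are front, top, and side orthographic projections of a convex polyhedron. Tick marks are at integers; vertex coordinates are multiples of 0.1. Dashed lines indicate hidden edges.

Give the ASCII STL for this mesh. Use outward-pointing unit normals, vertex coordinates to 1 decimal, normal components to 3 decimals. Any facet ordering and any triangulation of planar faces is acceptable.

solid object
 facet normal -0.428 0.862 0.272
  outer loop
   vertex 0.9 5.9 0.6
   vertex 0.7 5.2 2.5
   vertex 3.0 5.9 3.9
  endloop
 endfacet
 facet normal 0.197 0.972 -0.125
  outer loop
   vertex 5.6 5.4 4.1
   vertex 0.9 5.9 0.6
   vertex 3.0 5.9 3.9
  endloop
 endfacet
 facet normal 0.996 0.043 -0.072
  outer loop
   vertex 5.6 5.4 4.1
   vertex 5.8 2.1 4.9
   vertex 5.5 1.5 0.4
  endloop
 endfacet
 facet normal 0.449 0.236 0.862
  outer loop
   vertex 5.6 5.4 4.1
   vertex 4.7 2.0 5.5
   vertex 5.8 2.1 4.9
  endloop
 endfacet
 facet normal 0.002 0.380 0.925
  outer loop
   vertex 5.6 5.4 4.1
   vertex 3.0 5.9 3.9
   vertex 4.7 2.0 5.5
  endloop
 endfacet
 facet normal -0.936 -0.286 -0.204
  outer loop
   vertex 1.4 2.2 3.5
   vertex 0.7 5.2 2.5
   vertex 0.9 5.9 0.6
  endloop
 endfacet
 facet normal -0.547 0.147 0.824
  outer loop
   vertex 1.4 2.2 3.5
   vertex 3.0 5.9 3.9
   vertex 0.7 5.2 2.5
  endloop
 endfacet
 facet normal -0.508 0.128 0.852
  outer loop
   vertex 1.4 2.2 3.5
   vertex 4.7 2.0 5.5
   vertex 3.0 5.9 3.9
  endloop
 endfacet
 facet normal 0.976 -0.214 -0.037
  outer loop
   vertex 5.3 0.4 1.5
   vertex 5.5 1.5 0.4
   vertex 5.8 2.1 4.9
  endloop
 endfacet
 facet normal 0.293 -0.872 0.393
  outer loop
   vertex 5.3 0.4 1.5
   vertex 5.8 2.1 4.9
   vertex 4.7 2.0 5.5
  endloop
 endfacet
 facet normal -0.253 -0.911 0.326
  outer loop
   vertex 5.3 0.4 1.5
   vertex 4.7 2.0 5.5
   vertex 1.4 2.2 3.5
  endloop
 endfacet
 facet normal -0.545 -0.541 -0.640
  outer loop
   vertex 5.3 0.4 1.5
   vertex 0.9 5.9 0.6
   vertex 5.5 1.5 0.4
  endloop
 endfacet
 facet normal -0.568 -0.554 -0.609
  outer loop
   vertex 5.3 0.4 1.5
   vertex 1.4 2.2 3.5
   vertex 0.9 5.9 0.6
  endloop
 endfacet
 facet normal 0.443 0.497 -0.746
  outer loop
   vertex 5.0 4.8 2.3
   vertex 5.5 1.5 0.4
   vertex 0.9 5.9 0.6
  endloop
 endfacet
 facet normal 0.843 0.358 -0.401
  outer loop
   vertex 5.0 4.8 2.3
   vertex 5.6 5.4 4.1
   vertex 5.5 1.5 0.4
  endloop
 endfacet
 facet normal 0.390 0.827 -0.406
  outer loop
   vertex 5.0 4.8 2.3
   vertex 0.9 5.9 0.6
   vertex 5.6 5.4 4.1
  endloop
 endfacet
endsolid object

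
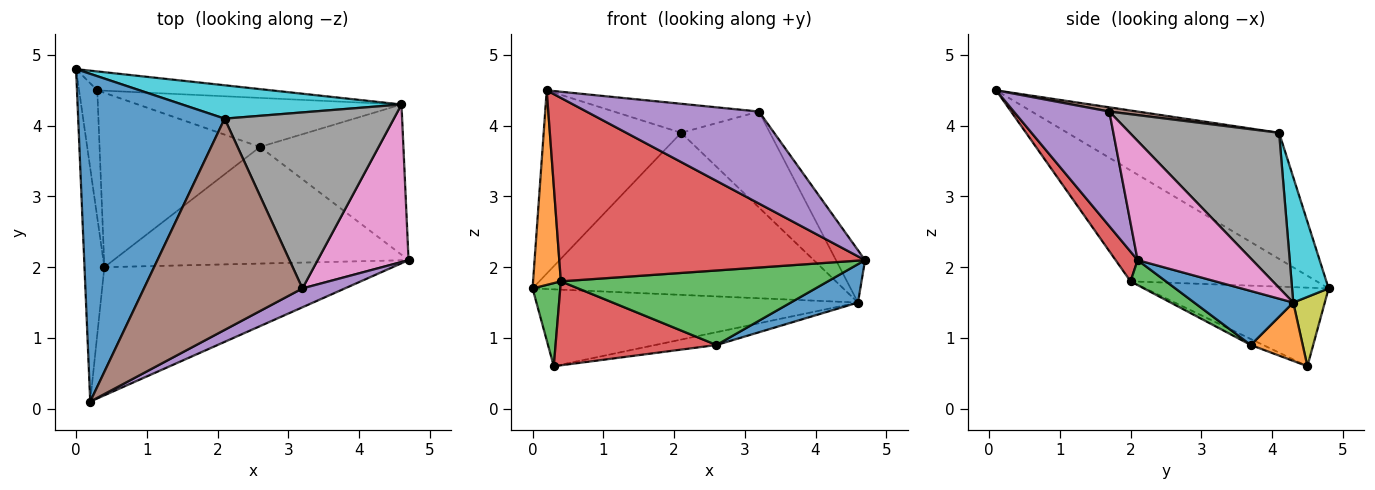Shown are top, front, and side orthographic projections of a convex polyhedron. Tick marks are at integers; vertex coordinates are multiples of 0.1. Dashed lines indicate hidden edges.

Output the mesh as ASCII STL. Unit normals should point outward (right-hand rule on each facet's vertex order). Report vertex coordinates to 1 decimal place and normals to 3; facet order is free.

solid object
 facet normal -0.601 0.390 0.698
  outer loop
   vertex 2.1 4.1 3.9
   vertex 0.0 4.8 1.7
   vertex 0.2 0.1 4.5
  endloop
 endfacet
 facet normal -0.974 -0.145 -0.174
  outer loop
   vertex 0.4 2.0 1.8
   vertex 0.2 0.1 4.5
   vertex 0.0 4.8 1.7
  endloop
 endfacet
 facet normal -0.964 -0.146 -0.223
  outer loop
   vertex 0.4 2.0 1.8
   vertex 0.0 4.8 1.7
   vertex 0.3 4.5 0.6
  endloop
 endfacet
 facet normal 0.059 -0.818 -0.572
  outer loop
   vertex 0.4 2.0 1.8
   vertex 4.7 2.1 2.1
   vertex 0.2 0.1 4.5
  endloop
 endfacet
 facet normal 0.477 -0.861 0.177
  outer loop
   vertex 3.2 1.7 4.2
   vertex 0.2 0.1 4.5
   vertex 4.7 2.1 2.1
  endloop
 endfacet
 facet normal 0.027 0.136 0.990
  outer loop
   vertex 3.2 1.7 4.2
   vertex 2.1 4.1 3.9
   vertex 0.2 0.1 4.5
  endloop
 endfacet
 facet normal 0.780 0.198 0.594
  outer loop
   vertex 4.6 4.3 1.5
   vertex 3.2 1.7 4.2
   vertex 4.7 2.1 2.1
  endloop
 endfacet
 facet normal 0.627 0.373 0.684
  outer loop
   vertex 4.6 4.3 1.5
   vertex 2.1 4.1 3.9
   vertex 3.2 1.7 4.2
  endloop
 endfacet
 facet normal 0.095 0.967 -0.238
  outer loop
   vertex 4.6 4.3 1.5
   vertex 0.3 4.5 0.6
   vertex 0.0 4.8 1.7
  endloop
 endfacet
 facet normal 0.114 0.973 0.200
  outer loop
   vertex 4.6 4.3 1.5
   vertex 0.0 4.8 1.7
   vertex 2.1 4.1 3.9
  endloop
 endfacet
 facet normal 0.343 -0.233 -0.910
  outer loop
   vertex 2.6 3.7 0.9
   vertex 4.6 4.3 1.5
   vertex 4.7 2.1 2.1
  endloop
 endfacet
 facet normal 0.210 0.248 -0.946
  outer loop
   vertex 2.6 3.7 0.9
   vertex 0.3 4.5 0.6
   vertex 4.6 4.3 1.5
  endloop
 endfacet
 facet normal 0.071 -0.537 -0.841
  outer loop
   vertex 2.6 3.7 0.9
   vertex 4.7 2.1 2.1
   vertex 0.4 2.0 1.8
  endloop
 endfacet
 facet normal -0.033 -0.434 -0.901
  outer loop
   vertex 2.6 3.7 0.9
   vertex 0.4 2.0 1.8
   vertex 0.3 4.5 0.6
  endloop
 endfacet
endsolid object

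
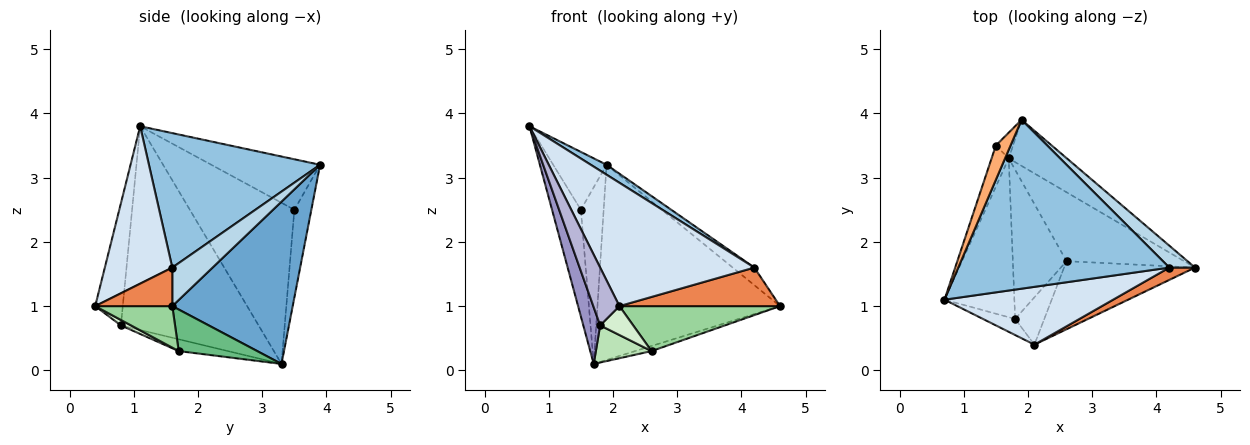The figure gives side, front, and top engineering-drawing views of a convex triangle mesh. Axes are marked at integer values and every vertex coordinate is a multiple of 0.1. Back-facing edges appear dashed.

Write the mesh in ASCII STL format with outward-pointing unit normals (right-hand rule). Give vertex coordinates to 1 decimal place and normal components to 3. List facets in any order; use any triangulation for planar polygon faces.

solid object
 facet normal 0.540 0.819 -0.193
  outer loop
   vertex 1.7 3.3 0.1
   vertex 1.9 3.9 3.2
   vertex 4.6 1.6 1.0
  endloop
 endfacet
 facet normal 0.537 -0.049 0.842
  outer loop
   vertex 4.2 1.6 1.6
   vertex 1.9 3.9 3.2
   vertex 0.7 1.1 3.8
  endloop
 endfacet
 facet normal 0.760 0.407 0.507
  outer loop
   vertex 4.2 1.6 1.6
   vertex 4.6 1.6 1.0
   vertex 1.9 3.9 3.2
  endloop
 endfacet
 facet normal 0.368 -0.842 0.395
  outer loop
   vertex 4.2 1.6 1.6
   vertex 0.7 1.1 3.8
   vertex 2.1 0.4 1.0
  endloop
 endfacet
 facet normal 0.416 -0.866 0.277
  outer loop
   vertex 4.2 1.6 1.6
   vertex 2.1 0.4 1.0
   vertex 4.6 1.6 1.0
  endloop
 endfacet
 facet normal -0.869 0.426 0.253
  outer loop
   vertex 1.5 3.5 2.5
   vertex 0.7 1.1 3.8
   vertex 1.9 3.9 3.2
  endloop
 endfacet
 facet normal -0.959 0.264 -0.102
  outer loop
   vertex 1.5 3.5 2.5
   vertex 1.7 3.3 0.1
   vertex 0.7 1.1 3.8
  endloop
 endfacet
 facet normal -0.594 0.796 -0.116
  outer loop
   vertex 1.5 3.5 2.5
   vertex 1.9 3.9 3.2
   vertex 1.7 3.3 0.1
  endloop
 endfacet
 facet normal 0.333 0.070 -0.940
  outer loop
   vertex 2.6 1.7 0.3
   vertex 1.7 3.3 0.1
   vertex 4.6 1.6 1.0
  endloop
 endfacet
 facet normal 0.256 -0.533 -0.807
  outer loop
   vertex 2.6 1.7 0.3
   vertex 4.6 1.6 1.0
   vertex 2.1 0.4 1.0
  endloop
 endfacet
 facet normal -0.209 -0.236 -0.949
  outer loop
   vertex 1.8 0.8 0.7
   vertex 1.7 3.3 0.1
   vertex 2.6 1.7 0.3
  endloop
 endfacet
 facet normal 0.157 -0.514 -0.843
  outer loop
   vertex 1.8 0.8 0.7
   vertex 2.6 1.7 0.3
   vertex 2.1 0.4 1.0
  endloop
 endfacet
 facet normal -0.940 -0.115 -0.322
  outer loop
   vertex 1.8 0.8 0.7
   vertex 0.7 1.1 3.8
   vertex 1.7 3.3 0.1
  endloop
 endfacet
 facet normal -0.713 -0.676 -0.188
  outer loop
   vertex 1.8 0.8 0.7
   vertex 2.1 0.4 1.0
   vertex 0.7 1.1 3.8
  endloop
 endfacet
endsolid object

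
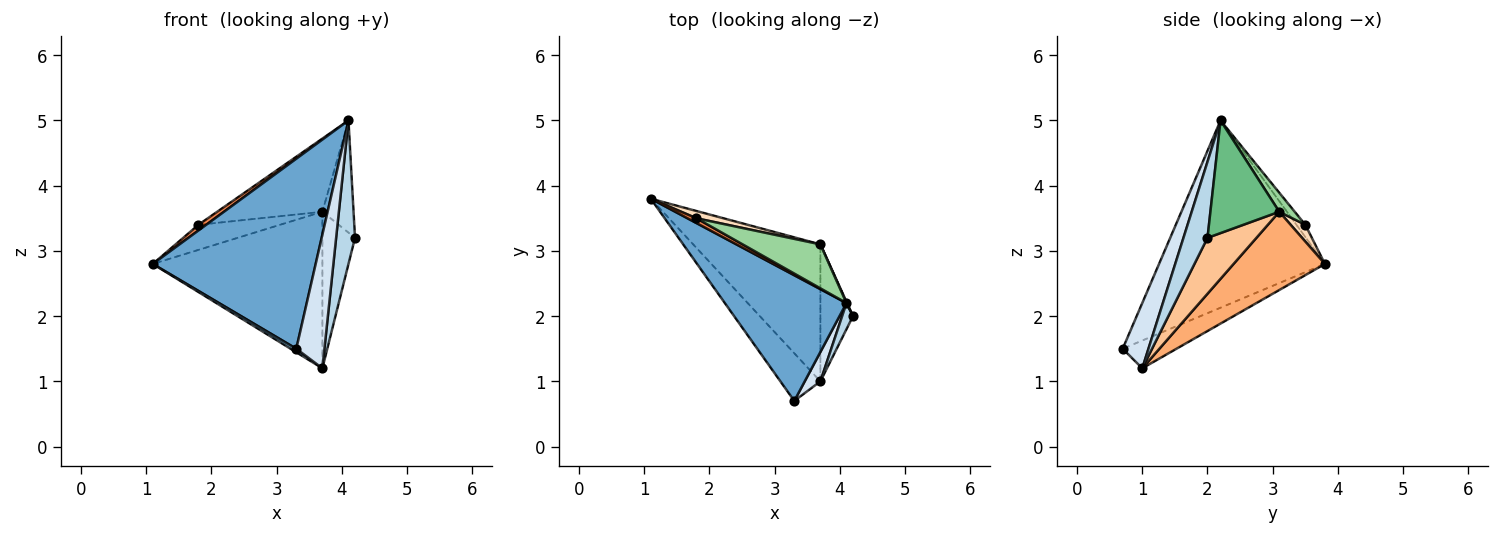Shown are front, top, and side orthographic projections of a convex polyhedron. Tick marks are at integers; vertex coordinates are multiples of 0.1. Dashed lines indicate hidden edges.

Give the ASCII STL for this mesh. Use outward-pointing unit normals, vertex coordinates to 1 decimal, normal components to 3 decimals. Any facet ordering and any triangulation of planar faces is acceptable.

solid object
 facet normal -0.647 -0.636 0.420
  outer loop
   vertex 4.1 2.2 5.0
   vertex 1.1 3.8 2.8
   vertex 3.3 0.7 1.5
  endloop
 endfacet
 facet normal -0.570 -0.060 -0.820
  outer loop
   vertex 3.7 1.0 1.2
   vertex 3.3 0.7 1.5
   vertex 1.1 3.8 2.8
  endloop
 endfacet
 facet normal 0.781 -0.614 0.112
  outer loop
   vertex 3.7 1.0 1.2
   vertex 4.2 2.0 3.2
   vertex 4.1 2.2 5.0
  endloop
 endfacet
 facet normal 0.666 -0.728 0.160
  outer loop
   vertex 3.7 1.0 1.2
   vertex 4.1 2.2 5.0
   vertex 3.3 0.7 1.5
  endloop
 endfacet
 facet normal -0.661 -0.573 0.485
  outer loop
   vertex 1.8 3.5 3.4
   vertex 1.1 3.8 2.8
   vertex 4.1 2.2 5.0
  endloop
 endfacet
 facet normal 0.376 0.697 -0.610
  outer loop
   vertex 3.7 3.1 3.6
   vertex 3.7 1.0 1.2
   vertex 1.1 3.8 2.8
  endloop
 endfacet
 facet normal 0.749 0.499 -0.437
  outer loop
   vertex 3.7 3.1 3.6
   vertex 4.2 2.0 3.2
   vertex 3.7 1.0 1.2
  endloop
 endfacet
 facet normal 0.170 0.946 0.274
  outer loop
   vertex 3.7 3.1 3.6
   vertex 1.1 3.8 2.8
   vertex 1.8 3.5 3.4
  endloop
 endfacet
 facet normal 0.911 0.412 0.005
  outer loop
   vertex 3.7 3.1 3.6
   vertex 4.1 2.2 5.0
   vertex 4.2 2.0 3.2
  endloop
 endfacet
 facet normal 0.125 0.850 0.511
  outer loop
   vertex 3.7 3.1 3.6
   vertex 1.8 3.5 3.4
   vertex 4.1 2.2 5.0
  endloop
 endfacet
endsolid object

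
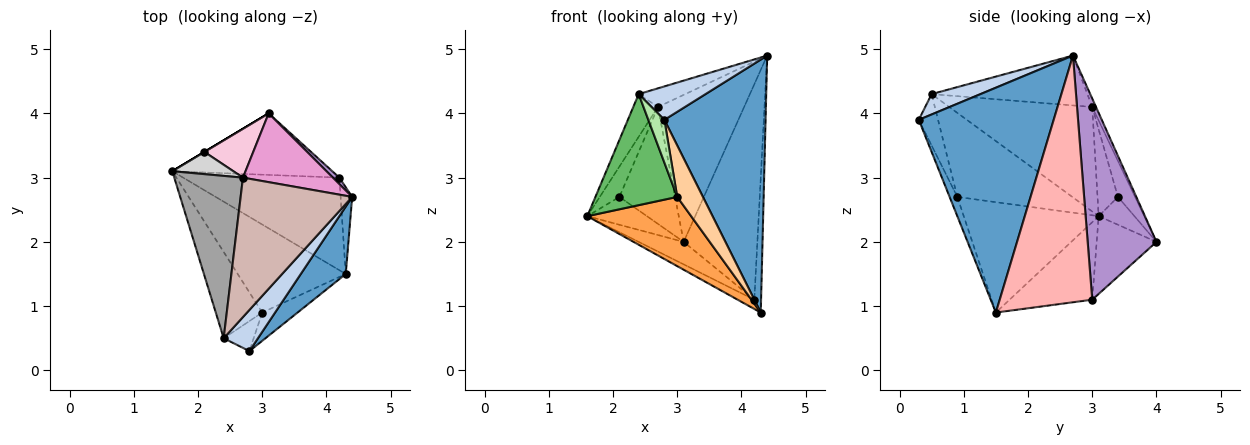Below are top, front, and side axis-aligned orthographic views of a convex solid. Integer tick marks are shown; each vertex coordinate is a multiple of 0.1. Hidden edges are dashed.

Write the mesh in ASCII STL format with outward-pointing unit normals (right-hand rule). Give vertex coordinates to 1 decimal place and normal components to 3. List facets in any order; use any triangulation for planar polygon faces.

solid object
 facet normal 0.790 -0.592 0.158
  outer loop
   vertex 4.3 1.5 0.9
   vertex 4.4 2.7 4.9
   vertex 2.8 0.3 3.9
  endloop
 endfacet
 facet normal 0.419 -0.573 0.705
  outer loop
   vertex 2.4 0.5 4.3
   vertex 2.8 0.3 3.9
   vertex 4.4 2.7 4.9
  endloop
 endfacet
 facet normal -0.626 -0.482 -0.613
  outer loop
   vertex 3.0 0.9 2.7
   vertex 1.6 3.1 2.4
   vertex 4.3 1.5 0.9
  endloop
 endfacet
 facet normal -0.254 -0.847 -0.466
  outer loop
   vertex 3.0 0.9 2.7
   vertex 4.3 1.5 0.9
   vertex 2.8 0.3 3.9
  endloop
 endfacet
 facet normal -0.743 -0.529 -0.411
  outer loop
   vertex 3.0 0.9 2.7
   vertex 2.4 0.5 4.3
   vertex 1.6 3.1 2.4
  endloop
 endfacet
 facet normal -0.701 -0.584 -0.409
  outer loop
   vertex 3.0 0.9 2.7
   vertex 2.8 0.3 3.9
   vertex 2.4 0.5 4.3
  endloop
 endfacet
 facet normal -0.514 0.857 0.000
  outer loop
   vertex 2.1 3.4 2.7
   vertex 3.1 4.0 2.0
   vertex 1.6 3.1 2.4
  endloop
 endfacet
 facet normal 0.996 0.073 -0.047
  outer loop
   vertex 4.2 3.0 1.1
   vertex 4.4 2.7 4.9
   vertex 4.3 1.5 0.9
  endloop
 endfacet
 facet normal 0.682 0.731 0.022
  outer loop
   vertex 4.2 3.0 1.1
   vertex 3.1 4.0 2.0
   vertex 4.4 2.7 4.9
  endloop
 endfacet
 facet normal -0.443 0.089 -0.892
  outer loop
   vertex 4.2 3.0 1.1
   vertex 4.3 1.5 0.9
   vertex 1.6 3.1 2.4
  endloop
 endfacet
 facet normal -0.415 0.312 -0.854
  outer loop
   vertex 4.2 3.0 1.1
   vertex 1.6 3.1 2.4
   vertex 3.1 4.0 2.0
  endloop
 endfacet
 facet normal -0.405 0.121 0.906
  outer loop
   vertex 2.7 3.0 4.1
   vertex 2.4 0.5 4.3
   vertex 4.4 2.7 4.9
  endloop
 endfacet
 facet normal -0.040 0.905 0.423
  outer loop
   vertex 2.7 3.0 4.1
   vertex 4.4 2.7 4.9
   vertex 3.1 4.0 2.0
  endloop
 endfacet
 facet normal -0.273 0.888 0.371
  outer loop
   vertex 2.7 3.0 4.1
   vertex 3.1 4.0 2.0
   vertex 2.1 3.4 2.7
  endloop
 endfacet
 facet normal -0.827 0.143 0.544
  outer loop
   vertex 2.7 3.0 4.1
   vertex 1.6 3.1 2.4
   vertex 2.4 0.5 4.3
  endloop
 endfacet
 facet normal -0.642 0.619 0.452
  outer loop
   vertex 2.7 3.0 4.1
   vertex 2.1 3.4 2.7
   vertex 1.6 3.1 2.4
  endloop
 endfacet
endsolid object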